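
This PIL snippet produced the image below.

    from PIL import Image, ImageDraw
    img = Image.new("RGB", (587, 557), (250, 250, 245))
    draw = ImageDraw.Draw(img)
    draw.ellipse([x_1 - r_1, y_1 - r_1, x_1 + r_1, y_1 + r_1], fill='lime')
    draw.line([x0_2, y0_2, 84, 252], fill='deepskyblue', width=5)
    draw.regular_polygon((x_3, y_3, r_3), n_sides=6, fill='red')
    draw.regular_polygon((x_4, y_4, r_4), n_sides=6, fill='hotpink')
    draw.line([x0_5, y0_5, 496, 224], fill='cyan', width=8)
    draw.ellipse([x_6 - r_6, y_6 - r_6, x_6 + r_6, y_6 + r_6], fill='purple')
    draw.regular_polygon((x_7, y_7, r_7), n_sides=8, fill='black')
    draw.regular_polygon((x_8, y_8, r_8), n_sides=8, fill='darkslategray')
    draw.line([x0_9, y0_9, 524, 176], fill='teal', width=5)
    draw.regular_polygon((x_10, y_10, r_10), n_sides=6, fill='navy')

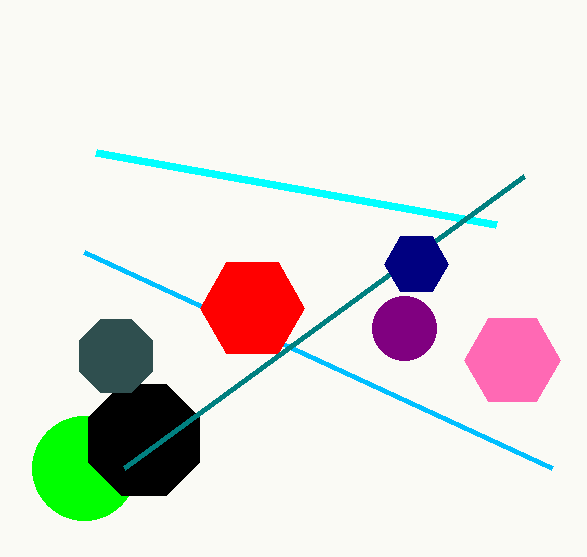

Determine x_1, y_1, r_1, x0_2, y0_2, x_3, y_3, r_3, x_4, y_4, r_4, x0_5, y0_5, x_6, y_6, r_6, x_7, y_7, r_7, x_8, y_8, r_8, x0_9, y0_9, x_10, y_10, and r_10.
x_1 = 84; y_1 = 468; r_1 = 52; x0_2 = 552; y0_2 = 468; x_3 = 252; y_3 = 308; r_3 = 52; x_4 = 512; y_4 = 360; r_4 = 48; x0_5 = 96; y0_5 = 152; x_6 = 404; y_6 = 328; r_6 = 32; x_7 = 144; y_7 = 440; r_7 = 60; x_8 = 116; y_8 = 356; r_8 = 40; x0_9 = 124; y0_9 = 468; x_10 = 416; y_10 = 264; r_10 = 32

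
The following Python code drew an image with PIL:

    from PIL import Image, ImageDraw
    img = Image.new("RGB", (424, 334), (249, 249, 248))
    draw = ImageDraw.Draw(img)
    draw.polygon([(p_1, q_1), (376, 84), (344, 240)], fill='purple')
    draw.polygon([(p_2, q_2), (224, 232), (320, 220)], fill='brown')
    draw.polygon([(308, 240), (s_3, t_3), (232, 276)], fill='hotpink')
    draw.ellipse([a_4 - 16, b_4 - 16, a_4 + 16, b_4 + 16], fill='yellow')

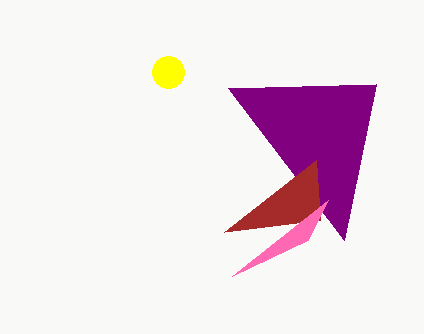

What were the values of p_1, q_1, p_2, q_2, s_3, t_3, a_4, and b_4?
p_1 = 228
q_1 = 88
p_2 = 316
q_2 = 160
s_3 = 328
t_3 = 200
a_4 = 168
b_4 = 72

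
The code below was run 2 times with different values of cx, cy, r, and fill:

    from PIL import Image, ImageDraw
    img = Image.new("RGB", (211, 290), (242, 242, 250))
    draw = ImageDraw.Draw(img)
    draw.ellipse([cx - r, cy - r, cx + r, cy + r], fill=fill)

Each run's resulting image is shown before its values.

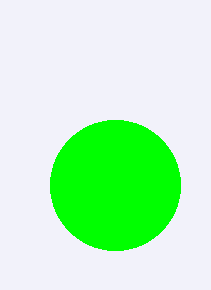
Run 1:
cx = 115
cy = 185
r = 65
fill = 'lime'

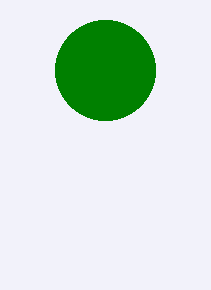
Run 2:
cx = 105
cy = 70
r = 50
fill = 'green'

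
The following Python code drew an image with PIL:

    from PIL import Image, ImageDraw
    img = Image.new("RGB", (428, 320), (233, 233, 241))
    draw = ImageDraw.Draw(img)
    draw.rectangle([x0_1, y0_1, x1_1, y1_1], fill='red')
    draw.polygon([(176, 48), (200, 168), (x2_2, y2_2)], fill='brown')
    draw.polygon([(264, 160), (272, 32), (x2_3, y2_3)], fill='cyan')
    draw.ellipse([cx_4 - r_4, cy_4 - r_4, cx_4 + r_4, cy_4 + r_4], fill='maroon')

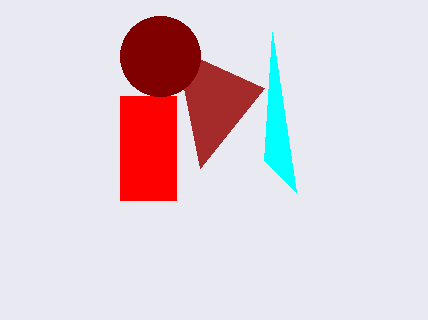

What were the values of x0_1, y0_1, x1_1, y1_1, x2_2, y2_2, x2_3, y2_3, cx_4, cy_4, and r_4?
x0_1 = 120; y0_1 = 96; x1_1 = 176; y1_1 = 200; x2_2 = 264; y2_2 = 88; x2_3 = 296; y2_3 = 192; cx_4 = 160; cy_4 = 56; r_4 = 40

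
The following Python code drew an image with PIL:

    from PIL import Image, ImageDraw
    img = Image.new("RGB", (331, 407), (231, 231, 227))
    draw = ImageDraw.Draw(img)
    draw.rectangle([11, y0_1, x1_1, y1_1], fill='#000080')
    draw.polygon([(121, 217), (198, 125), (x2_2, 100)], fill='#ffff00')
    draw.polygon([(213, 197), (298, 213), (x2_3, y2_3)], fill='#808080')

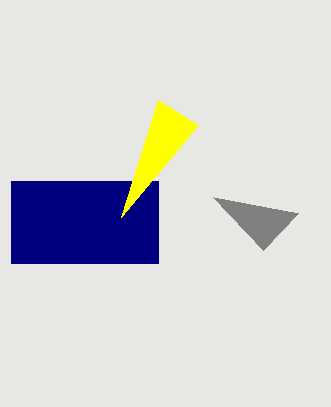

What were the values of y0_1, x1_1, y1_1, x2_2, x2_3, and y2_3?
y0_1 = 181, x1_1 = 158, y1_1 = 263, x2_2 = 158, x2_3 = 263, y2_3 = 250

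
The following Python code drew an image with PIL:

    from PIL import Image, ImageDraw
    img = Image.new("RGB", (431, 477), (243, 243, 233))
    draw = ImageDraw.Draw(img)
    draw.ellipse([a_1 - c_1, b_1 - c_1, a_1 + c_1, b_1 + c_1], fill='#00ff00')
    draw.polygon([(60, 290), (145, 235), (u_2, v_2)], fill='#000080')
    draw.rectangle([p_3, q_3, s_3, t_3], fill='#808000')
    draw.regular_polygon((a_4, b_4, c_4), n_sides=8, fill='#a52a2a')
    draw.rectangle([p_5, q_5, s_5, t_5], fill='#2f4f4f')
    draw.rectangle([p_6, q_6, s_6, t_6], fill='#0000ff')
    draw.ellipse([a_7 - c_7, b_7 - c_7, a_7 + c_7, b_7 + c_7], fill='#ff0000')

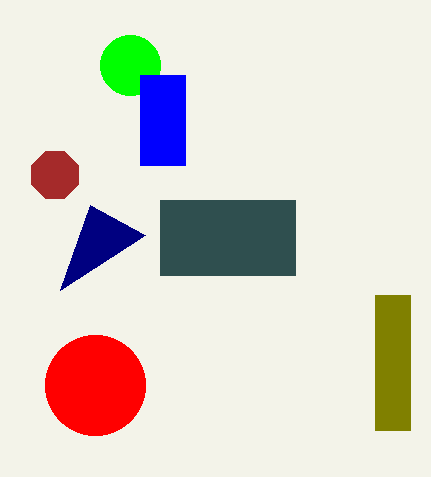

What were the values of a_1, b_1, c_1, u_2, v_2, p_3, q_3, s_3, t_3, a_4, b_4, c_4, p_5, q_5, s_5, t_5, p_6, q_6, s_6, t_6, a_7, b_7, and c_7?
a_1 = 130, b_1 = 65, c_1 = 30, u_2 = 90, v_2 = 205, p_3 = 375, q_3 = 295, s_3 = 410, t_3 = 430, a_4 = 55, b_4 = 175, c_4 = 25, p_5 = 160, q_5 = 200, s_5 = 295, t_5 = 275, p_6 = 140, q_6 = 75, s_6 = 185, t_6 = 165, a_7 = 95, b_7 = 385, c_7 = 50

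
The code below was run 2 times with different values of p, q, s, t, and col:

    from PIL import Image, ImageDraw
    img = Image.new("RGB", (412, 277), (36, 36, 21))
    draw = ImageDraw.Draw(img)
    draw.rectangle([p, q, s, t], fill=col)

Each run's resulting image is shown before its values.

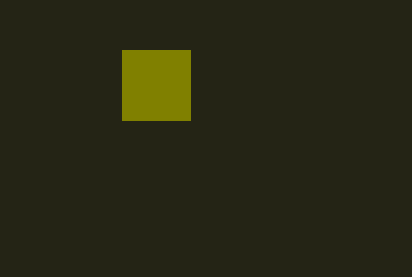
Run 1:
p = 122
q = 50
s = 190
t = 120
col = 'olive'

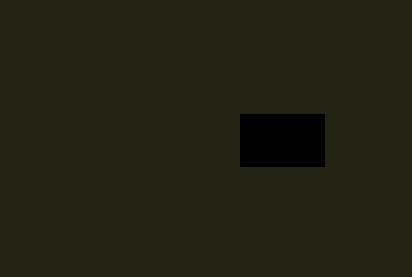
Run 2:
p = 240, q = 114, s = 324, t = 166, col = 'black'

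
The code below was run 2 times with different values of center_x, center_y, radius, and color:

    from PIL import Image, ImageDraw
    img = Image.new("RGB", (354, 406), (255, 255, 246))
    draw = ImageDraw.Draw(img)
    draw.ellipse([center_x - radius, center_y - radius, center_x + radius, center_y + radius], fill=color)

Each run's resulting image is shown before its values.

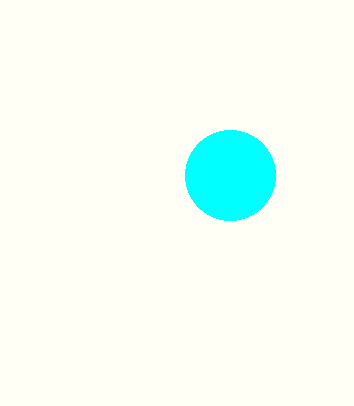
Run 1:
center_x = 230
center_y = 175
radius = 45
color = 'cyan'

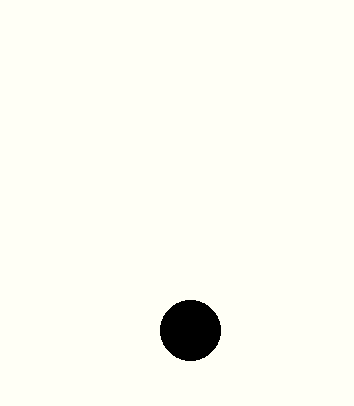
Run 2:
center_x = 190
center_y = 330
radius = 30
color = 'black'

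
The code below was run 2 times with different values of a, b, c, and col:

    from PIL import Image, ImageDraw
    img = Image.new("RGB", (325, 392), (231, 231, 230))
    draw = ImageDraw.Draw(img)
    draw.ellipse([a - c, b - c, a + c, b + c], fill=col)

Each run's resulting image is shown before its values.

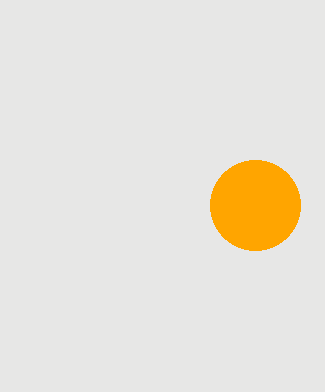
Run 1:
a = 255
b = 205
c = 45
col = 'orange'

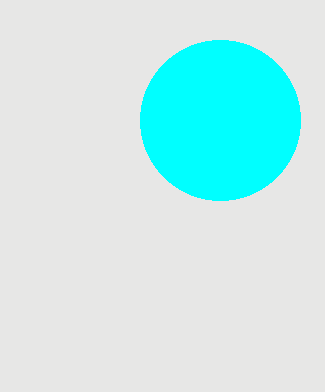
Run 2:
a = 220, b = 120, c = 80, col = 'cyan'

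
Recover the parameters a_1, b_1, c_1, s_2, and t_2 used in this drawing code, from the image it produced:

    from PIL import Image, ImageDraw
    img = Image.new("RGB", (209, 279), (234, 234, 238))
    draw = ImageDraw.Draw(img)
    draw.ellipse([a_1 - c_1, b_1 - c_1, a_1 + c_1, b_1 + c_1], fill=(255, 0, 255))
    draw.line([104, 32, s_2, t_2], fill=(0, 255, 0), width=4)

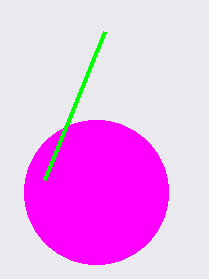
a_1 = 96; b_1 = 192; c_1 = 72; s_2 = 44; t_2 = 180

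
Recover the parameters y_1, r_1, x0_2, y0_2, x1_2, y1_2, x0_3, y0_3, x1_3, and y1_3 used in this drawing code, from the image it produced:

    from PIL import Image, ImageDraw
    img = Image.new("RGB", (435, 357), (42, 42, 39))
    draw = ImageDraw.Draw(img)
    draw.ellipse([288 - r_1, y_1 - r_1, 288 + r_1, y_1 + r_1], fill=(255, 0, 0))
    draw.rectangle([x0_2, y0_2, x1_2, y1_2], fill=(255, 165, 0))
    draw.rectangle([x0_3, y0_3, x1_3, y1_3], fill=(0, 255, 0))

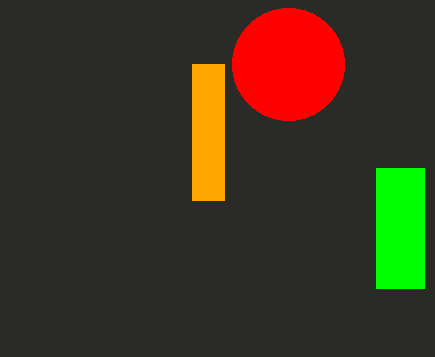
y_1 = 64, r_1 = 56, x0_2 = 192, y0_2 = 64, x1_2 = 224, y1_2 = 200, x0_3 = 376, y0_3 = 168, x1_3 = 424, y1_3 = 288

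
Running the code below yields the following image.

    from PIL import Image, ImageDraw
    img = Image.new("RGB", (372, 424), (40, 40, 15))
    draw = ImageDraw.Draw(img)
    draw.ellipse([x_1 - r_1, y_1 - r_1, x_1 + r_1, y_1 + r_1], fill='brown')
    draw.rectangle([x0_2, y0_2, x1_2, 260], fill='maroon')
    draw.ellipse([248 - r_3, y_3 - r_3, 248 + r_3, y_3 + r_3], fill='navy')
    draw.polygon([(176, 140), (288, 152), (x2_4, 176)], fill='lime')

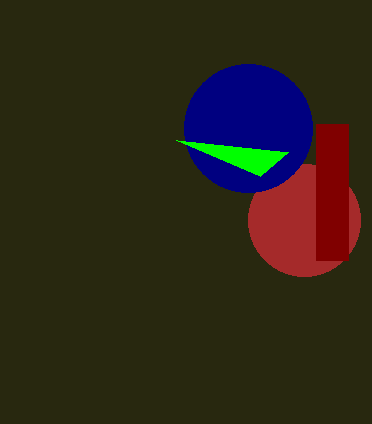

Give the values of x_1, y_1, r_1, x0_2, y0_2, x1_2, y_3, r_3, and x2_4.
x_1 = 304, y_1 = 220, r_1 = 56, x0_2 = 316, y0_2 = 124, x1_2 = 348, y_3 = 128, r_3 = 64, x2_4 = 260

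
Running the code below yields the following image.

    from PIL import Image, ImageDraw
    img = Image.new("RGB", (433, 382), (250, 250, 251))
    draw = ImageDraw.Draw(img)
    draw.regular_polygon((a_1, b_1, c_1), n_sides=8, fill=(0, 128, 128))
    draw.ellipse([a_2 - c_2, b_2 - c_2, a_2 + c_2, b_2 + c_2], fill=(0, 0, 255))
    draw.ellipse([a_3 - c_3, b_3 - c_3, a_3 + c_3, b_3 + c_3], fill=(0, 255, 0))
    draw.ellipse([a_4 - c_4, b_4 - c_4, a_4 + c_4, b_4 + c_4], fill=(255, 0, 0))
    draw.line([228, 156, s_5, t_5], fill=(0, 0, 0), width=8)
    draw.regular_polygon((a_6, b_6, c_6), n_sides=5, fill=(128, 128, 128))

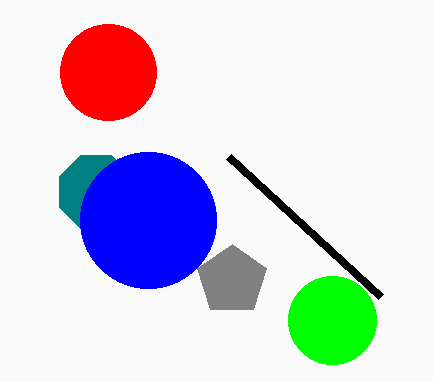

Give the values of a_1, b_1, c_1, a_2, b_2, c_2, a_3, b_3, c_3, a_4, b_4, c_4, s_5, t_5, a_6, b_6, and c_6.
a_1 = 96, b_1 = 192, c_1 = 40, a_2 = 148, b_2 = 220, c_2 = 68, a_3 = 332, b_3 = 320, c_3 = 44, a_4 = 108, b_4 = 72, c_4 = 48, s_5 = 380, t_5 = 296, a_6 = 232, b_6 = 280, c_6 = 36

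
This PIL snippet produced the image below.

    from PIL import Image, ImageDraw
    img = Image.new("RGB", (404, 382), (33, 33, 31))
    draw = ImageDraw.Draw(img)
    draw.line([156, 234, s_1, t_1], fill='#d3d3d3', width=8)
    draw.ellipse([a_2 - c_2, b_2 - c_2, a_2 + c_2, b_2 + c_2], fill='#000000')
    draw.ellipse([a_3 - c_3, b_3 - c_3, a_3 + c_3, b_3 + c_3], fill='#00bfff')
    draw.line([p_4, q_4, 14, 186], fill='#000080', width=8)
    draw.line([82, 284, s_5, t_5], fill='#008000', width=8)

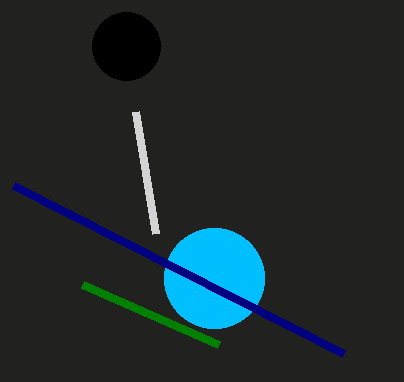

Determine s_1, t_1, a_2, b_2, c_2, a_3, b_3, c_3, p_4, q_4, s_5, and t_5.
s_1 = 136; t_1 = 112; a_2 = 126; b_2 = 46; c_2 = 34; a_3 = 214; b_3 = 278; c_3 = 50; p_4 = 344; q_4 = 354; s_5 = 218; t_5 = 344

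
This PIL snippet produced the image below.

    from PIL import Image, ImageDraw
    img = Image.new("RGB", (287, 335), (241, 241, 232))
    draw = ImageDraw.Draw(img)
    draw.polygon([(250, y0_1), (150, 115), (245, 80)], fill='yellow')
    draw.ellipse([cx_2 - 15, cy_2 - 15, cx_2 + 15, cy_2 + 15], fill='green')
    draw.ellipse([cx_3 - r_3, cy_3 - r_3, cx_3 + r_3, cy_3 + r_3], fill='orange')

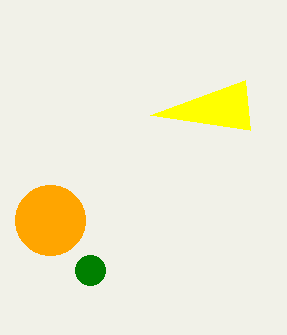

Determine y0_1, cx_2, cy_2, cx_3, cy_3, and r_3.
y0_1 = 130; cx_2 = 90; cy_2 = 270; cx_3 = 50; cy_3 = 220; r_3 = 35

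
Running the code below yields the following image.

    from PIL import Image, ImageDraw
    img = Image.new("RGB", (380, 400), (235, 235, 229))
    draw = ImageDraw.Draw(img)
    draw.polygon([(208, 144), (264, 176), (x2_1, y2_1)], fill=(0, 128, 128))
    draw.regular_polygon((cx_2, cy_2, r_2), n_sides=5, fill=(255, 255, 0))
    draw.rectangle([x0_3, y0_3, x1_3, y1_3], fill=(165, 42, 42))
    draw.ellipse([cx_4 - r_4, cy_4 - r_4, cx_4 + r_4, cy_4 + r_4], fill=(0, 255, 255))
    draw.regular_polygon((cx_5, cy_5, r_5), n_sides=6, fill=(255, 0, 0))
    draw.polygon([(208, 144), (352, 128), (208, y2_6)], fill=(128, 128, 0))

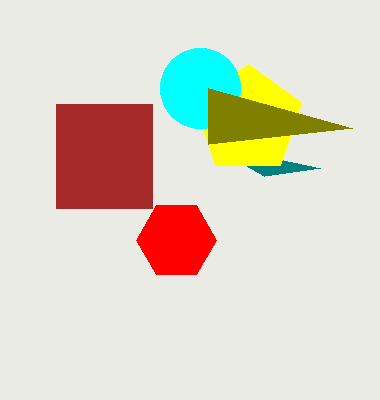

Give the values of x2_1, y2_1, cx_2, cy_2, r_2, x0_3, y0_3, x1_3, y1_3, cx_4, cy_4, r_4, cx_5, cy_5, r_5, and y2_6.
x2_1 = 320, y2_1 = 168, cx_2 = 248, cy_2 = 120, r_2 = 56, x0_3 = 56, y0_3 = 104, x1_3 = 152, y1_3 = 208, cx_4 = 200, cy_4 = 88, r_4 = 40, cx_5 = 176, cy_5 = 240, r_5 = 40, y2_6 = 88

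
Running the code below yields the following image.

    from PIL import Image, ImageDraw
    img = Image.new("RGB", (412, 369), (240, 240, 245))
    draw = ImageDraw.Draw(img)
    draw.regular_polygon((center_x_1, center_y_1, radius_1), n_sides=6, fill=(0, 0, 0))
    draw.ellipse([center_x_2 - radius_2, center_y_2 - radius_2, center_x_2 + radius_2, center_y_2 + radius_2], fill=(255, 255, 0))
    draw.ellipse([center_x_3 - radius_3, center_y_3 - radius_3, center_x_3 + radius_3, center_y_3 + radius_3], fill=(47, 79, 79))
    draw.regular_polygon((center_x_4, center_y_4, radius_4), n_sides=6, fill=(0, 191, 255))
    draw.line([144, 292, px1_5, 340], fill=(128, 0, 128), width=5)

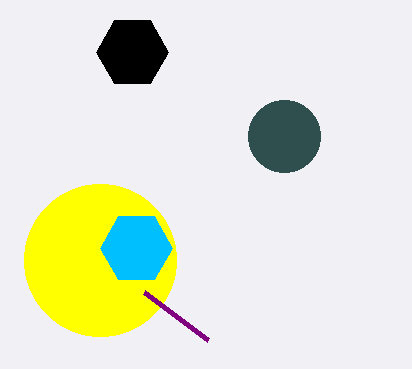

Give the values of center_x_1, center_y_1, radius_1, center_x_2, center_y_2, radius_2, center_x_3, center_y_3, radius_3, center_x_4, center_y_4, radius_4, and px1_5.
center_x_1 = 132
center_y_1 = 52
radius_1 = 36
center_x_2 = 100
center_y_2 = 260
radius_2 = 76
center_x_3 = 284
center_y_3 = 136
radius_3 = 36
center_x_4 = 136
center_y_4 = 248
radius_4 = 36
px1_5 = 208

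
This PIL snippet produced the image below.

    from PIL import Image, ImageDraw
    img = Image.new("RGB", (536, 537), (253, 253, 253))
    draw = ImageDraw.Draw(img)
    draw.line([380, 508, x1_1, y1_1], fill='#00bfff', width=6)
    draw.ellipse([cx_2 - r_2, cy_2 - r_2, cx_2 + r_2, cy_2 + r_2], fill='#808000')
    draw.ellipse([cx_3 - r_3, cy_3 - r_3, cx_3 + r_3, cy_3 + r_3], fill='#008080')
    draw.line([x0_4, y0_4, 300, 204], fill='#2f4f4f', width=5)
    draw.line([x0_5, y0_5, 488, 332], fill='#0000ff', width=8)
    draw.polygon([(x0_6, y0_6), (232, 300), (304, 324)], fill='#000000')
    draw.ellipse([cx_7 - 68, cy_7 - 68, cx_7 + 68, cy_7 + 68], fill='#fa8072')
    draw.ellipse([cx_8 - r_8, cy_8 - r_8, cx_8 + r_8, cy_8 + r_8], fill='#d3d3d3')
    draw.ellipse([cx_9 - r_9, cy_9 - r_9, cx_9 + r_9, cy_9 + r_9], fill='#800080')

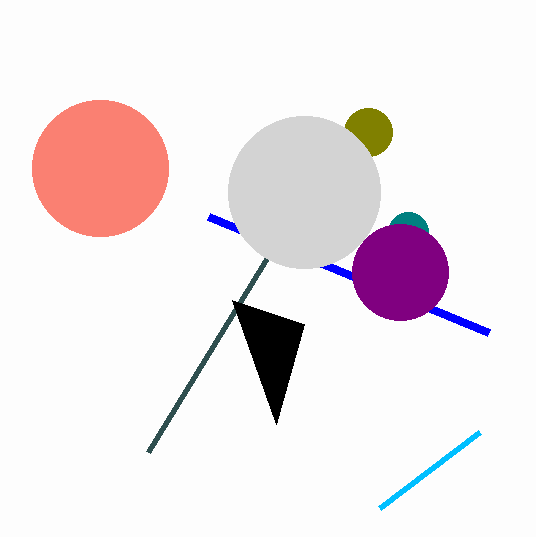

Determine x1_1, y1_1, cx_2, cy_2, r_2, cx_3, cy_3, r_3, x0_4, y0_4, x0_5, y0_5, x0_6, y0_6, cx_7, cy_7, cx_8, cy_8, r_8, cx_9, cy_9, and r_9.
x1_1 = 480, y1_1 = 432, cx_2 = 368, cy_2 = 132, r_2 = 24, cx_3 = 408, cy_3 = 232, r_3 = 20, x0_4 = 148, y0_4 = 452, x0_5 = 208, y0_5 = 216, x0_6 = 276, y0_6 = 424, cx_7 = 100, cy_7 = 168, cx_8 = 304, cy_8 = 192, r_8 = 76, cx_9 = 400, cy_9 = 272, r_9 = 48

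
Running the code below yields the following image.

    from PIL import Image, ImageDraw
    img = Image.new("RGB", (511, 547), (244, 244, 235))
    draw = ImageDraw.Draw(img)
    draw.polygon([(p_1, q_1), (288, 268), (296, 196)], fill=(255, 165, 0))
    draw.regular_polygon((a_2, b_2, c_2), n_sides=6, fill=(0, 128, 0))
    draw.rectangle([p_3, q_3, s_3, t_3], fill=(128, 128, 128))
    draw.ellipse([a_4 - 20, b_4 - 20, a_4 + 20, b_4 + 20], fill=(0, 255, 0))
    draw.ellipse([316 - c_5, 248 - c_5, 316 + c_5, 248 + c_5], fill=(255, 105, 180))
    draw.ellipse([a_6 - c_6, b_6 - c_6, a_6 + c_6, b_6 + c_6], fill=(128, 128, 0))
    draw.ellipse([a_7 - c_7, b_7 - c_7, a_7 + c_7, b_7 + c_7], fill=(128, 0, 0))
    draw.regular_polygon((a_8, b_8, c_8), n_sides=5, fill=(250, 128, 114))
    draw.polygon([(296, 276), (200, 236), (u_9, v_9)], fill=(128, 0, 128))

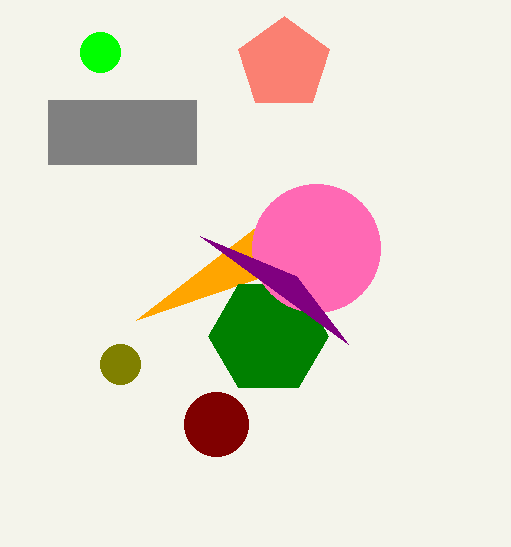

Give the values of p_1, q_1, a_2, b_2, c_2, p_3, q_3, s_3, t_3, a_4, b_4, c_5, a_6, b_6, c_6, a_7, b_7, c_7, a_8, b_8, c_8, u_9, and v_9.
p_1 = 136
q_1 = 320
a_2 = 268
b_2 = 336
c_2 = 60
p_3 = 48
q_3 = 100
s_3 = 196
t_3 = 164
a_4 = 100
b_4 = 52
c_5 = 64
a_6 = 120
b_6 = 364
c_6 = 20
a_7 = 216
b_7 = 424
c_7 = 32
a_8 = 284
b_8 = 64
c_8 = 48
u_9 = 348
v_9 = 344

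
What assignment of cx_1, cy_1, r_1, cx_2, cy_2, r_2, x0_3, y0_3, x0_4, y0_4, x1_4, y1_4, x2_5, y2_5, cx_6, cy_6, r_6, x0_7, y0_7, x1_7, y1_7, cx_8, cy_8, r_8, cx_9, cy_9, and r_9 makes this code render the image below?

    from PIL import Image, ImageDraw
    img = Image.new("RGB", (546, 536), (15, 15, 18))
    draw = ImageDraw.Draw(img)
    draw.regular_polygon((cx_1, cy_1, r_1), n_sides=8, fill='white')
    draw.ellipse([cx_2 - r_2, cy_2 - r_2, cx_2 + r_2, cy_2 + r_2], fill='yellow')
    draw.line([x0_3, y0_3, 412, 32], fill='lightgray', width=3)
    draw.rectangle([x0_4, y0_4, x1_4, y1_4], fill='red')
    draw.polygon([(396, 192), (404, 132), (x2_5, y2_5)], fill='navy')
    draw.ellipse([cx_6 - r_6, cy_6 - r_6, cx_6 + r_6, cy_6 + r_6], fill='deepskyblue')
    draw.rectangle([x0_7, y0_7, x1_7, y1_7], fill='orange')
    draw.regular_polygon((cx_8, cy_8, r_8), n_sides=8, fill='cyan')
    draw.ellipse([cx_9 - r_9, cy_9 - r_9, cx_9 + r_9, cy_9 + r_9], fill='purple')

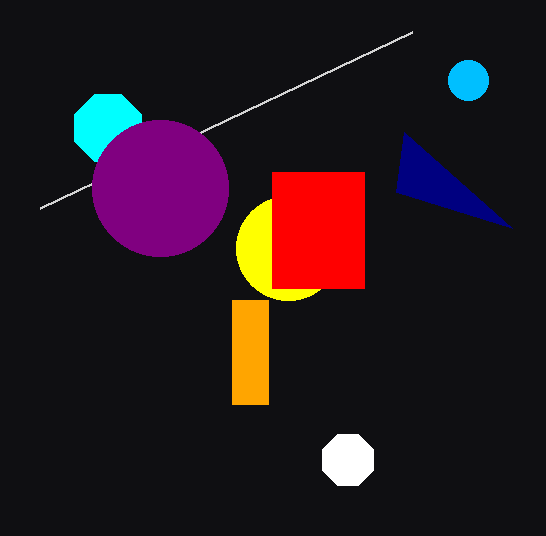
cx_1 = 348, cy_1 = 460, r_1 = 28, cx_2 = 288, cy_2 = 248, r_2 = 52, x0_3 = 40, y0_3 = 208, x0_4 = 272, y0_4 = 172, x1_4 = 364, y1_4 = 288, x2_5 = 512, y2_5 = 228, cx_6 = 468, cy_6 = 80, r_6 = 20, x0_7 = 232, y0_7 = 300, x1_7 = 268, y1_7 = 404, cx_8 = 108, cy_8 = 128, r_8 = 36, cx_9 = 160, cy_9 = 188, r_9 = 68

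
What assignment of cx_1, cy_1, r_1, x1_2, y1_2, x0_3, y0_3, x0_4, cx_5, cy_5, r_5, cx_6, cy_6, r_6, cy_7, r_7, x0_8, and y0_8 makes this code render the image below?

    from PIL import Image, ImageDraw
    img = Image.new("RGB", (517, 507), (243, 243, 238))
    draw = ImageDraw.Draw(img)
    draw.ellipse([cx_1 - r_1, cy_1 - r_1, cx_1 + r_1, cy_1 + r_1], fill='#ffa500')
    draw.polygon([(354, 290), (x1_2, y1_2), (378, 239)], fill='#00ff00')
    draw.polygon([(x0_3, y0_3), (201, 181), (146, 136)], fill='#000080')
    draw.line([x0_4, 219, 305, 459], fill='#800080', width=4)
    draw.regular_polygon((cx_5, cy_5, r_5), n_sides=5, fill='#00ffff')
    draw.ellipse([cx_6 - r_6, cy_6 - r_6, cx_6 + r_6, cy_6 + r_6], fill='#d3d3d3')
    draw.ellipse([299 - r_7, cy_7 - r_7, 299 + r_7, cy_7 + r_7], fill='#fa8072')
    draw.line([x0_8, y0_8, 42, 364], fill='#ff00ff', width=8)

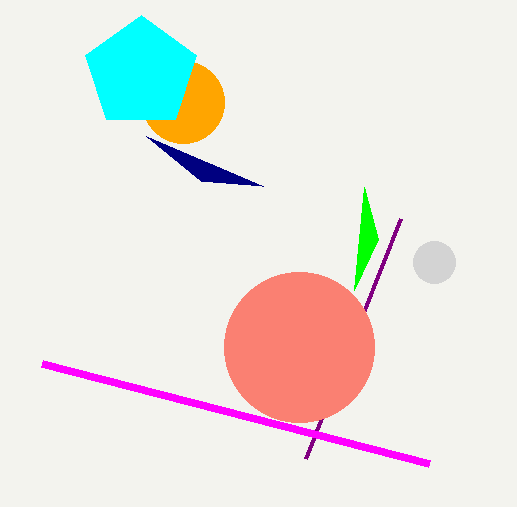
cx_1 = 183, cy_1 = 102, r_1 = 41, x1_2 = 364, y1_2 = 187, x0_3 = 263, y0_3 = 186, x0_4 = 400, cx_5 = 141, cy_5 = 73, r_5 = 58, cx_6 = 434, cy_6 = 262, r_6 = 21, cy_7 = 347, r_7 = 75, x0_8 = 429, y0_8 = 464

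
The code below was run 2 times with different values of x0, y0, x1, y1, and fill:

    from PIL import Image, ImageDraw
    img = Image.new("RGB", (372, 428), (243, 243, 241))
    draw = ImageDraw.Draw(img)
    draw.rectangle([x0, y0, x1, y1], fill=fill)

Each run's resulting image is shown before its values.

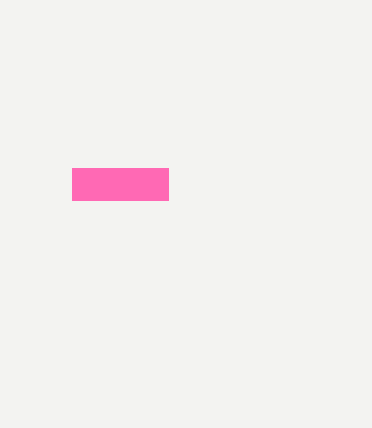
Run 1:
x0 = 72
y0 = 168
x1 = 168
y1 = 200
fill = 'hotpink'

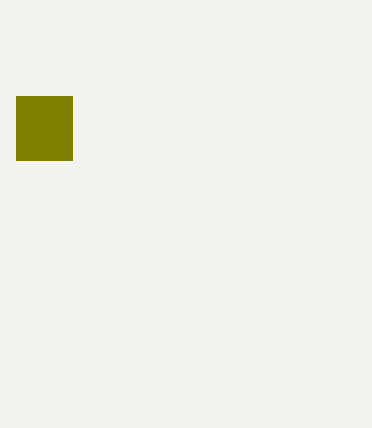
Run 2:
x0 = 16; y0 = 96; x1 = 72; y1 = 160; fill = 'olive'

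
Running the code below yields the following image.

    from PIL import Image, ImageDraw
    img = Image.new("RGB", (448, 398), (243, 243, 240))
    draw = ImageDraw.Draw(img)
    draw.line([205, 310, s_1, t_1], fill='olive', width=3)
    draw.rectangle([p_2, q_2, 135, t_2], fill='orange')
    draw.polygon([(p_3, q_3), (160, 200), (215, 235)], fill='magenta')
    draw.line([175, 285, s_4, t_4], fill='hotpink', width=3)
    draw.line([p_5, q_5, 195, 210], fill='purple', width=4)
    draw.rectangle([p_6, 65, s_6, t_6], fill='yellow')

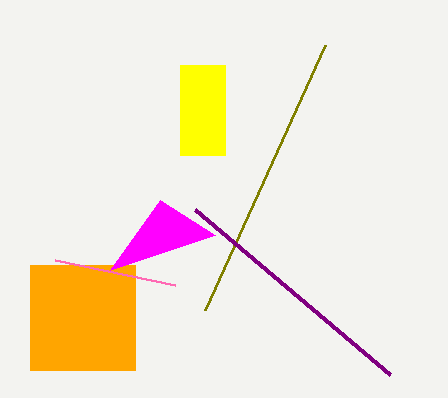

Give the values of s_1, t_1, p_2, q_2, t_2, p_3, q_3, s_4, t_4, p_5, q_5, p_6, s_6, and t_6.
s_1 = 325; t_1 = 45; p_2 = 30; q_2 = 265; t_2 = 370; p_3 = 110; q_3 = 270; s_4 = 55; t_4 = 260; p_5 = 390; q_5 = 375; p_6 = 180; s_6 = 225; t_6 = 155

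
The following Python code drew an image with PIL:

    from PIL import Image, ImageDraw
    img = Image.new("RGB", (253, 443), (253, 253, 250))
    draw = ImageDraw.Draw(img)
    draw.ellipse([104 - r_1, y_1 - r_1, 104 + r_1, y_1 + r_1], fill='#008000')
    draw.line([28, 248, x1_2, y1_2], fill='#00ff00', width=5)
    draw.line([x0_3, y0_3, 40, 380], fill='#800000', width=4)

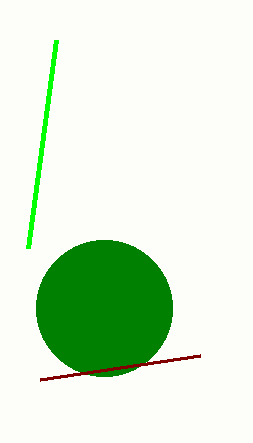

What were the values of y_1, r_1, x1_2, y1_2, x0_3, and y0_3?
y_1 = 308; r_1 = 68; x1_2 = 56; y1_2 = 40; x0_3 = 200; y0_3 = 356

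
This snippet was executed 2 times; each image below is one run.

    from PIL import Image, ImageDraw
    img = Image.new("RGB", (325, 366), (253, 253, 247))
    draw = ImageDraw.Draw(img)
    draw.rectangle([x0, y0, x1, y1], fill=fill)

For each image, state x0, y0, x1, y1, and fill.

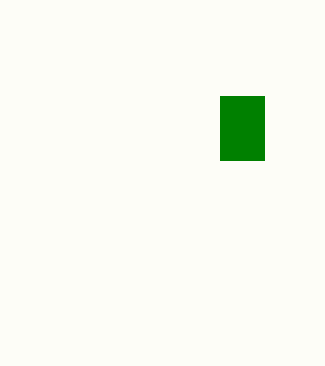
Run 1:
x0 = 220; y0 = 96; x1 = 264; y1 = 160; fill = 'green'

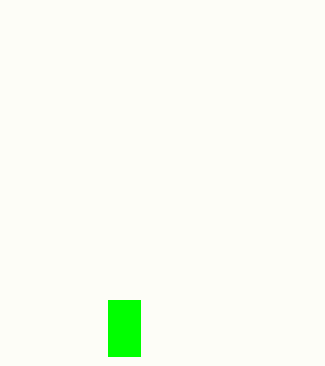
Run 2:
x0 = 108
y0 = 300
x1 = 140
y1 = 356
fill = 'lime'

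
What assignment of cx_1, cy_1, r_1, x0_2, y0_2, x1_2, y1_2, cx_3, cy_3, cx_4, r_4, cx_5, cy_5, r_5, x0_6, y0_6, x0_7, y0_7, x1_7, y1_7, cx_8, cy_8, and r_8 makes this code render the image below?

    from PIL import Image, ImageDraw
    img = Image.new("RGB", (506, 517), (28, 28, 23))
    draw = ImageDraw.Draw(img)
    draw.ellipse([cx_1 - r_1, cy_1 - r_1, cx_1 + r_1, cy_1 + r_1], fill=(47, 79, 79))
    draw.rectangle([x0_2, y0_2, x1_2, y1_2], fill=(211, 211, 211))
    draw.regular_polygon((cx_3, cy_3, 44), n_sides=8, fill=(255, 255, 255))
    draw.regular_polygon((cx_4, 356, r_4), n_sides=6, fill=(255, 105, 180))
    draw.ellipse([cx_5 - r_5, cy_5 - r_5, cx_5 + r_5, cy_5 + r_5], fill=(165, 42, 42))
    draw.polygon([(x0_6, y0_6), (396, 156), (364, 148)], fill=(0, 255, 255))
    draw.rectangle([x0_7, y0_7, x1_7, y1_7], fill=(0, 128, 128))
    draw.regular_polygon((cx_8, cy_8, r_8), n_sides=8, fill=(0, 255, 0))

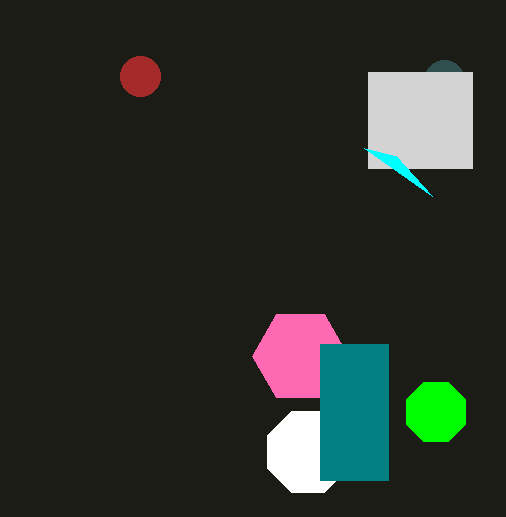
cx_1 = 444; cy_1 = 80; r_1 = 20; x0_2 = 368; y0_2 = 72; x1_2 = 472; y1_2 = 168; cx_3 = 308; cy_3 = 452; cx_4 = 300; r_4 = 48; cx_5 = 140; cy_5 = 76; r_5 = 20; x0_6 = 432; y0_6 = 196; x0_7 = 320; y0_7 = 344; x1_7 = 388; y1_7 = 480; cx_8 = 436; cy_8 = 412; r_8 = 32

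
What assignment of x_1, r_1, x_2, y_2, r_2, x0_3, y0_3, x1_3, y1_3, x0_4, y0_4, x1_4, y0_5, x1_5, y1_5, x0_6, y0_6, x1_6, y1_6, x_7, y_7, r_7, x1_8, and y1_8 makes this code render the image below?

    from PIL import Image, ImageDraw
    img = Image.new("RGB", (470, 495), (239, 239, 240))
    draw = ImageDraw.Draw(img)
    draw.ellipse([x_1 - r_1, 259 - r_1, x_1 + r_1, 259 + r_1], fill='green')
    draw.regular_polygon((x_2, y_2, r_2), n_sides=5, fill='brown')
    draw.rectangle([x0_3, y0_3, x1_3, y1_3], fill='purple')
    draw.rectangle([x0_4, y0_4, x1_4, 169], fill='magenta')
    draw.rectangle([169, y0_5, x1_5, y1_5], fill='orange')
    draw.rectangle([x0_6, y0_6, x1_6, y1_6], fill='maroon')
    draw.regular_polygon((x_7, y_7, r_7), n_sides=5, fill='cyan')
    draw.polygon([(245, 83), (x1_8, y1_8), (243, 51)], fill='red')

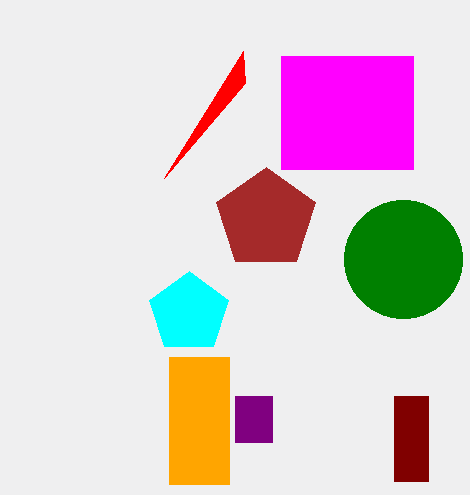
x_1 = 403, r_1 = 59, x_2 = 266, y_2 = 219, r_2 = 52, x0_3 = 235, y0_3 = 396, x1_3 = 272, y1_3 = 442, x0_4 = 281, y0_4 = 56, x1_4 = 413, y0_5 = 357, x1_5 = 229, y1_5 = 484, x0_6 = 394, y0_6 = 396, x1_6 = 428, y1_6 = 481, x_7 = 189, y_7 = 313, r_7 = 42, x1_8 = 164, y1_8 = 178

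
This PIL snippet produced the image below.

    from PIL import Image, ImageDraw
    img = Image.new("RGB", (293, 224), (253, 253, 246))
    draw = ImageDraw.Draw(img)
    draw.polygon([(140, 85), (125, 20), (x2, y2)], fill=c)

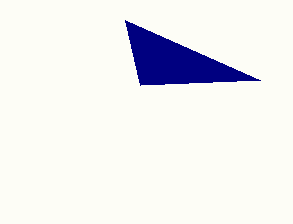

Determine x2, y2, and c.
x2 = 260; y2 = 80; c = 'navy'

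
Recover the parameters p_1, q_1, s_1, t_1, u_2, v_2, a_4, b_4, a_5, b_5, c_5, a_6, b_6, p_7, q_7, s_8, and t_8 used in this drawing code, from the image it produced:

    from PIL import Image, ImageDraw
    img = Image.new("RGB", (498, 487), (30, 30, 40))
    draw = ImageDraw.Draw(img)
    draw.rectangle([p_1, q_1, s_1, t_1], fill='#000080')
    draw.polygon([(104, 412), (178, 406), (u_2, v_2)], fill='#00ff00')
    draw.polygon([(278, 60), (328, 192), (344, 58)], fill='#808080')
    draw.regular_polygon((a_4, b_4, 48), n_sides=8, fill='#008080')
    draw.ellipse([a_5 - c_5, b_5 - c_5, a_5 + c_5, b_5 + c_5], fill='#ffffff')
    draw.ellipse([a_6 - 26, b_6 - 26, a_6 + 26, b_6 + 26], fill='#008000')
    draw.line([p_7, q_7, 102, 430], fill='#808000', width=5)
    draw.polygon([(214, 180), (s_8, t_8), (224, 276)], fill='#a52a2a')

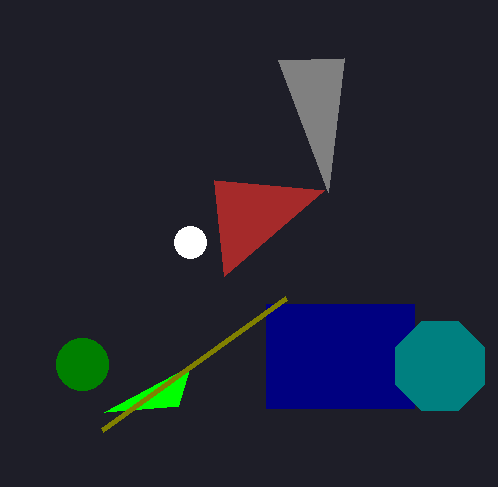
p_1 = 266
q_1 = 304
s_1 = 414
t_1 = 408
u_2 = 190
v_2 = 366
a_4 = 440
b_4 = 366
a_5 = 190
b_5 = 242
c_5 = 16
a_6 = 82
b_6 = 364
p_7 = 286
q_7 = 298
s_8 = 324
t_8 = 190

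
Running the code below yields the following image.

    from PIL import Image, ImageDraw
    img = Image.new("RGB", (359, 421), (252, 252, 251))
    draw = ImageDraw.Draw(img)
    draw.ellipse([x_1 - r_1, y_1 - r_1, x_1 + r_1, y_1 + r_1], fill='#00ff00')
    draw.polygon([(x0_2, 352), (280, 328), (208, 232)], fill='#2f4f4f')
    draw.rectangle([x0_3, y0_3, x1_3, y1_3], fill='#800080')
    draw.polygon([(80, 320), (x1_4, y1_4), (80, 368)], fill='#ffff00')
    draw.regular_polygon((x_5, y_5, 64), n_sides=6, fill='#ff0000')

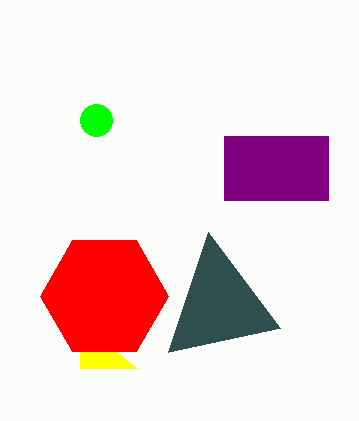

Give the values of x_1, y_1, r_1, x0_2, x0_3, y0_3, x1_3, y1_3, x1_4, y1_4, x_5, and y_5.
x_1 = 96
y_1 = 120
r_1 = 16
x0_2 = 168
x0_3 = 224
y0_3 = 136
x1_3 = 328
y1_3 = 200
x1_4 = 136
y1_4 = 368
x_5 = 104
y_5 = 296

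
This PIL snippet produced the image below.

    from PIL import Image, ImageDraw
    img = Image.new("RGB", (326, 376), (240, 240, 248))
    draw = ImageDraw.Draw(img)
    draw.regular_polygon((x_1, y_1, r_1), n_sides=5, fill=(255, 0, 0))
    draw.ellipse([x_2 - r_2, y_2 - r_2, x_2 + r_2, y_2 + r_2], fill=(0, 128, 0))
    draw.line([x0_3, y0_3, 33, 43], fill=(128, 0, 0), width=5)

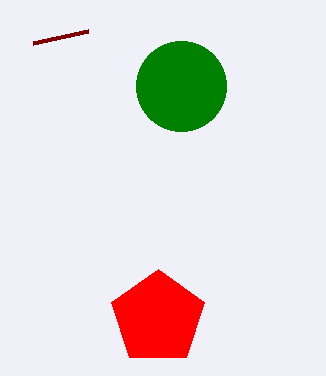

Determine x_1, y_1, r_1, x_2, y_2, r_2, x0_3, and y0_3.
x_1 = 158
y_1 = 318
r_1 = 49
x_2 = 181
y_2 = 86
r_2 = 45
x0_3 = 88
y0_3 = 31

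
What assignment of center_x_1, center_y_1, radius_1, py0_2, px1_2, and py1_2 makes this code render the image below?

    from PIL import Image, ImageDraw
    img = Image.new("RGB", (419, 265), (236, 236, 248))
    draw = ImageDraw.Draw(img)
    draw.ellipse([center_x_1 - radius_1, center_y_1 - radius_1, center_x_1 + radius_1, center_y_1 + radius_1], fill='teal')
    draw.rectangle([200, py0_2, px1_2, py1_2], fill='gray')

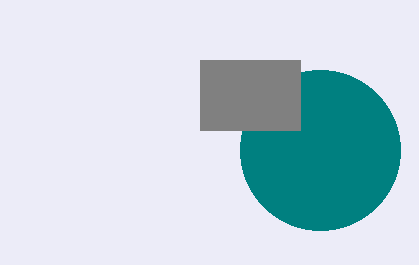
center_x_1 = 320, center_y_1 = 150, radius_1 = 80, py0_2 = 60, px1_2 = 300, py1_2 = 130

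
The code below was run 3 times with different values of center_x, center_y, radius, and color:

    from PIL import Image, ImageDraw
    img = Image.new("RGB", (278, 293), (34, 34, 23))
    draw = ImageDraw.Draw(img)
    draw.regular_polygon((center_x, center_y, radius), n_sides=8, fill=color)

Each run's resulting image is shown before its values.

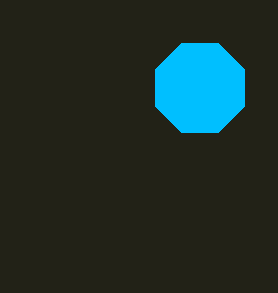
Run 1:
center_x = 200
center_y = 88
radius = 48
color = 'deepskyblue'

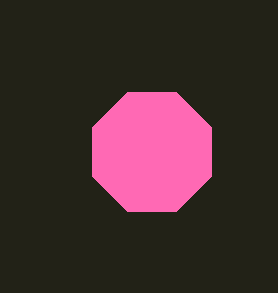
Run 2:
center_x = 152; center_y = 152; radius = 64; color = 'hotpink'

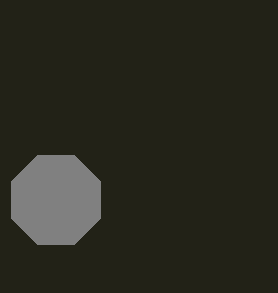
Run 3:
center_x = 56
center_y = 200
radius = 48
color = 'gray'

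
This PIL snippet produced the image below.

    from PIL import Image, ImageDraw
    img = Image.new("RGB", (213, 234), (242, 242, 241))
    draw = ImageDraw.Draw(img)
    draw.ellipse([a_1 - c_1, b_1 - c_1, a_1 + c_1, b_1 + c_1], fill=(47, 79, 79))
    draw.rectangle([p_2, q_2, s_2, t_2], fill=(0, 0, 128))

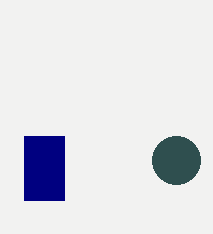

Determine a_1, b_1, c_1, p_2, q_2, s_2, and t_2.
a_1 = 176
b_1 = 160
c_1 = 24
p_2 = 24
q_2 = 136
s_2 = 64
t_2 = 200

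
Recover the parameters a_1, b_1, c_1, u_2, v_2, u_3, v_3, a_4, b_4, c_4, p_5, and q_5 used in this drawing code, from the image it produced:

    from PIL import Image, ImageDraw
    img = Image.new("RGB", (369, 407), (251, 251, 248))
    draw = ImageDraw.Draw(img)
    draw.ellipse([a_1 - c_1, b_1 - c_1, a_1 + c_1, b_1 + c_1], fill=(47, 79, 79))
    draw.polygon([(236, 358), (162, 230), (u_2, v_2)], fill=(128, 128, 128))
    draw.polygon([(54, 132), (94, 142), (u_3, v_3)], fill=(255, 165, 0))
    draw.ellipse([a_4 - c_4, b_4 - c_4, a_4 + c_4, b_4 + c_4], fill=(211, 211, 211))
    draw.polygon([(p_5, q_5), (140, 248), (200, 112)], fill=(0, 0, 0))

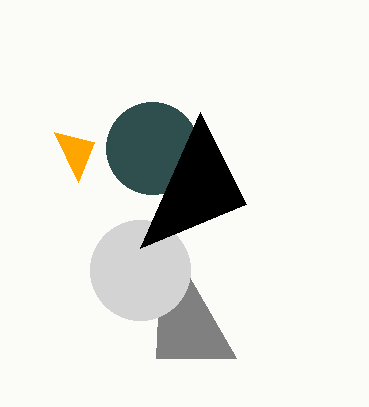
a_1 = 152; b_1 = 148; c_1 = 46; u_2 = 156; v_2 = 358; u_3 = 78; v_3 = 182; a_4 = 140; b_4 = 270; c_4 = 50; p_5 = 246; q_5 = 204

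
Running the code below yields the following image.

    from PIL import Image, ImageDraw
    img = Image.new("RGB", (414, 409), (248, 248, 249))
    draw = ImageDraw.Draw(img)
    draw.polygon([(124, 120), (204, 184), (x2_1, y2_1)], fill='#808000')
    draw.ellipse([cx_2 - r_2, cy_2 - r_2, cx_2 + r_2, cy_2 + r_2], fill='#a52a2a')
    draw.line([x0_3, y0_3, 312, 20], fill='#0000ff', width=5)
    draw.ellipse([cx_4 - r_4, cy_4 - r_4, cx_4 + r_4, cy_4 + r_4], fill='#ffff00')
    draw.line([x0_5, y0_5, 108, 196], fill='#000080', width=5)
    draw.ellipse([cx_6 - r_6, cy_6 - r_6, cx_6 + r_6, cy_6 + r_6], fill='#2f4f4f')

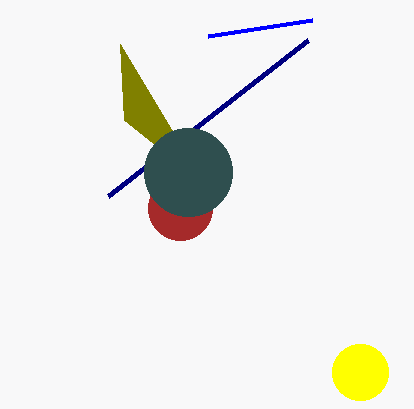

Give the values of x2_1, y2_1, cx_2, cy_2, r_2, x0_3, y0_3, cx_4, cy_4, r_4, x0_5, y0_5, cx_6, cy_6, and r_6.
x2_1 = 120
y2_1 = 44
cx_2 = 180
cy_2 = 208
r_2 = 32
x0_3 = 208
y0_3 = 36
cx_4 = 360
cy_4 = 372
r_4 = 28
x0_5 = 308
y0_5 = 40
cx_6 = 188
cy_6 = 172
r_6 = 44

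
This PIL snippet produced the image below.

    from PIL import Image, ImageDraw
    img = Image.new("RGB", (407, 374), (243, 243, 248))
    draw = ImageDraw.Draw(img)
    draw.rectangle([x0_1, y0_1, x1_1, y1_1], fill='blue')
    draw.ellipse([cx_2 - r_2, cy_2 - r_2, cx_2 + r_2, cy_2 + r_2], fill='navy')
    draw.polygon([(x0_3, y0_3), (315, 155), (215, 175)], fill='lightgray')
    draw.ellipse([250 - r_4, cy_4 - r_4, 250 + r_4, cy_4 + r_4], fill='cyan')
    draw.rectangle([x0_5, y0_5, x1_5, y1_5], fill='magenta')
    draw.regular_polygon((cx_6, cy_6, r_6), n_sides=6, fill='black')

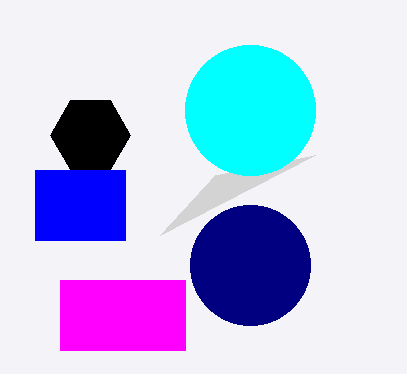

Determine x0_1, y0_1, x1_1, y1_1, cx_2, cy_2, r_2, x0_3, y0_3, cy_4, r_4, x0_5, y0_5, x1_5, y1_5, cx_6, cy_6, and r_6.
x0_1 = 35, y0_1 = 170, x1_1 = 125, y1_1 = 240, cx_2 = 250, cy_2 = 265, r_2 = 60, x0_3 = 160, y0_3 = 235, cy_4 = 110, r_4 = 65, x0_5 = 60, y0_5 = 280, x1_5 = 185, y1_5 = 350, cx_6 = 90, cy_6 = 135, r_6 = 40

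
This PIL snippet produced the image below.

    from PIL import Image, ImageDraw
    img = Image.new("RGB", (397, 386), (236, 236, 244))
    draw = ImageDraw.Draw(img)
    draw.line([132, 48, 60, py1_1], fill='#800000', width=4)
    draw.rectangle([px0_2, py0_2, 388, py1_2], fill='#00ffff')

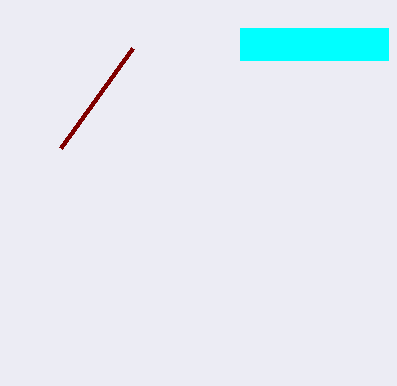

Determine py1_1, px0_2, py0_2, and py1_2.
py1_1 = 148; px0_2 = 240; py0_2 = 28; py1_2 = 60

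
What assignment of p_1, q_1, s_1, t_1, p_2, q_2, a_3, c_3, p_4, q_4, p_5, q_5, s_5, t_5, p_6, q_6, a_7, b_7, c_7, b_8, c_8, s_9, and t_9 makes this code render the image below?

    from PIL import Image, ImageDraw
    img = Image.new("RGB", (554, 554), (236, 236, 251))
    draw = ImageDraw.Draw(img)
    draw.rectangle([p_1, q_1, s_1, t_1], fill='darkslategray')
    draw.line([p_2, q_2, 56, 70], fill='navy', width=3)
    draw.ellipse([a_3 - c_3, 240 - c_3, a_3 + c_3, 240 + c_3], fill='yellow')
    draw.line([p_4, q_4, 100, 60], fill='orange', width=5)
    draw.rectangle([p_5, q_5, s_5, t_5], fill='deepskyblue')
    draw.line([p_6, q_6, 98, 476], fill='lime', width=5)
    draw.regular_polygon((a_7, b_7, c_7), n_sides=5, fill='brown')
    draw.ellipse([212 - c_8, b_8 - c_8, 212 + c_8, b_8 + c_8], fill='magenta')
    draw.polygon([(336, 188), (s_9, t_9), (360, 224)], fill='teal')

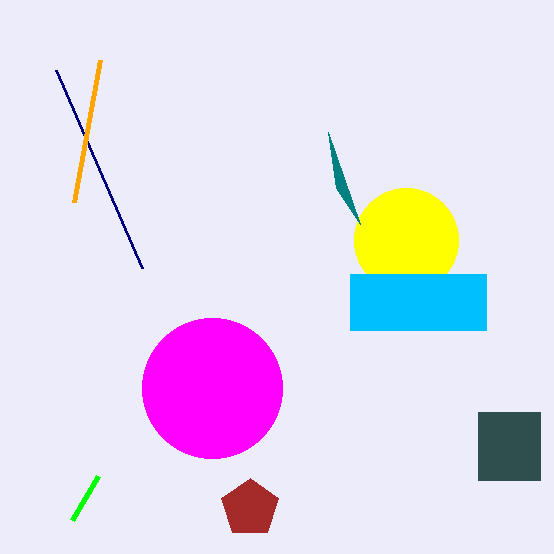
p_1 = 478
q_1 = 412
s_1 = 540
t_1 = 480
p_2 = 142
q_2 = 268
a_3 = 406
c_3 = 52
p_4 = 74
q_4 = 202
p_5 = 350
q_5 = 274
s_5 = 486
t_5 = 330
p_6 = 72
q_6 = 520
a_7 = 250
b_7 = 508
c_7 = 30
b_8 = 388
c_8 = 70
s_9 = 328
t_9 = 132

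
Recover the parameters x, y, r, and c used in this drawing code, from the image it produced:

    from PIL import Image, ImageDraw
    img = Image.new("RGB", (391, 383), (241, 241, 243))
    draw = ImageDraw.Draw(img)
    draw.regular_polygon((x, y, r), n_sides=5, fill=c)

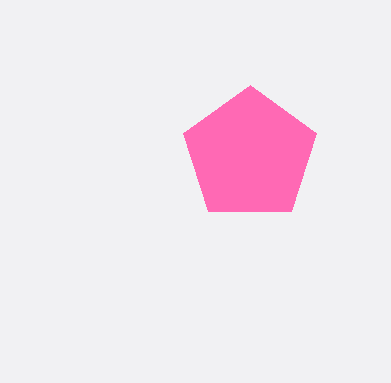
x = 250, y = 155, r = 70, c = 'hotpink'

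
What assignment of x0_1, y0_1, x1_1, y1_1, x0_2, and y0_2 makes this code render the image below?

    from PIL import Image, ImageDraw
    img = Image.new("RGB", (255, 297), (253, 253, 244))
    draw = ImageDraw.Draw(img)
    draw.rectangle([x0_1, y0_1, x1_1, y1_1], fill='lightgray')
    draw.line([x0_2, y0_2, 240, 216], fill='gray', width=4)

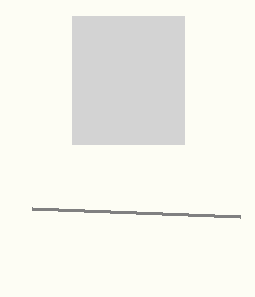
x0_1 = 72; y0_1 = 16; x1_1 = 184; y1_1 = 144; x0_2 = 32; y0_2 = 208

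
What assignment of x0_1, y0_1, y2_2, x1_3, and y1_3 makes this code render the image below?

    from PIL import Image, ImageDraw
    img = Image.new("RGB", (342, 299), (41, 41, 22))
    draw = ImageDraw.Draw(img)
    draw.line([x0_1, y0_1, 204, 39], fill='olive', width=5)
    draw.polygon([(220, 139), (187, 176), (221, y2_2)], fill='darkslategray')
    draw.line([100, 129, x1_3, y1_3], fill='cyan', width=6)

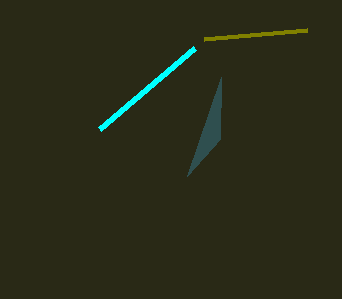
x0_1 = 307; y0_1 = 30; y2_2 = 77; x1_3 = 195; y1_3 = 48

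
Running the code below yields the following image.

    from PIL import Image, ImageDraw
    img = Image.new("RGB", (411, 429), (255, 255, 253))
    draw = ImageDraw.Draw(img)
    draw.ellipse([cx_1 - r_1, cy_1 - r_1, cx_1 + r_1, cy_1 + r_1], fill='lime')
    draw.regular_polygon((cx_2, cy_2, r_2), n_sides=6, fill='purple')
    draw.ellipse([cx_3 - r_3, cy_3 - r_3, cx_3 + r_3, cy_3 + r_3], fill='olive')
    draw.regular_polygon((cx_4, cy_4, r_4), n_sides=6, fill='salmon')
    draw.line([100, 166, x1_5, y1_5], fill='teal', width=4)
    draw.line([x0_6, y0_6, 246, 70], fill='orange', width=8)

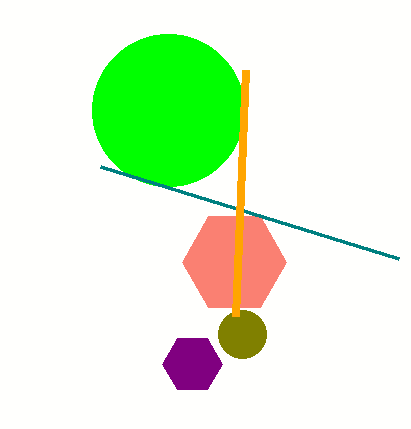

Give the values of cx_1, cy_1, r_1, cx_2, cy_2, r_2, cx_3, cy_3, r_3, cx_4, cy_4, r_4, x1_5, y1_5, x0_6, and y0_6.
cx_1 = 168; cy_1 = 110; r_1 = 76; cx_2 = 192; cy_2 = 364; r_2 = 30; cx_3 = 242; cy_3 = 334; r_3 = 24; cx_4 = 234; cy_4 = 262; r_4 = 52; x1_5 = 398; y1_5 = 258; x0_6 = 236; y0_6 = 316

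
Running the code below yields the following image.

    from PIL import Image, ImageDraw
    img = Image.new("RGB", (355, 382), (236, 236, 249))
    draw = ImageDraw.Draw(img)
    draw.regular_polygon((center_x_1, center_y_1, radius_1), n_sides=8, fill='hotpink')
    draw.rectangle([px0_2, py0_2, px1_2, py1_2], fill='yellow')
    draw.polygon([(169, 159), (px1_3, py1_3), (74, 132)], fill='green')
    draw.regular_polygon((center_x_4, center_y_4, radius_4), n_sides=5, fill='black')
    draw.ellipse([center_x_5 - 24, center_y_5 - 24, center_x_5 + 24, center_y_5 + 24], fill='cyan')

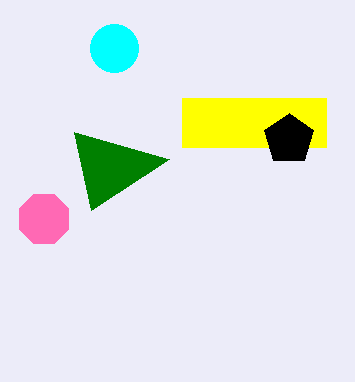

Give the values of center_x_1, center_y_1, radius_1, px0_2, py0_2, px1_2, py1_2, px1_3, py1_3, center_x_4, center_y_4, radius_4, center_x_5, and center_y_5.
center_x_1 = 44; center_y_1 = 219; radius_1 = 27; px0_2 = 182; py0_2 = 98; px1_2 = 326; py1_2 = 147; px1_3 = 91; py1_3 = 210; center_x_4 = 289; center_y_4 = 139; radius_4 = 26; center_x_5 = 114; center_y_5 = 48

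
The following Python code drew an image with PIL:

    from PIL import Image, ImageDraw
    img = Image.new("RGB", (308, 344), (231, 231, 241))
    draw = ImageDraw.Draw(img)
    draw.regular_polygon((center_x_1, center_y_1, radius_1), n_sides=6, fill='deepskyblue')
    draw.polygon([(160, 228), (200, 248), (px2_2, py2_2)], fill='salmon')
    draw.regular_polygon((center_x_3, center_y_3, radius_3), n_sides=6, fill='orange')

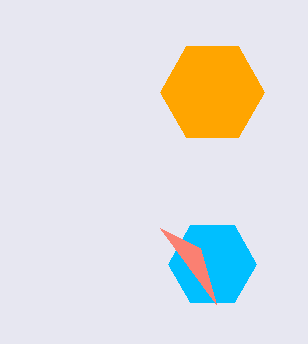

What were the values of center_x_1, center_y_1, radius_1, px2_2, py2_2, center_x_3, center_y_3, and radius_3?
center_x_1 = 212
center_y_1 = 264
radius_1 = 44
px2_2 = 216
py2_2 = 304
center_x_3 = 212
center_y_3 = 92
radius_3 = 52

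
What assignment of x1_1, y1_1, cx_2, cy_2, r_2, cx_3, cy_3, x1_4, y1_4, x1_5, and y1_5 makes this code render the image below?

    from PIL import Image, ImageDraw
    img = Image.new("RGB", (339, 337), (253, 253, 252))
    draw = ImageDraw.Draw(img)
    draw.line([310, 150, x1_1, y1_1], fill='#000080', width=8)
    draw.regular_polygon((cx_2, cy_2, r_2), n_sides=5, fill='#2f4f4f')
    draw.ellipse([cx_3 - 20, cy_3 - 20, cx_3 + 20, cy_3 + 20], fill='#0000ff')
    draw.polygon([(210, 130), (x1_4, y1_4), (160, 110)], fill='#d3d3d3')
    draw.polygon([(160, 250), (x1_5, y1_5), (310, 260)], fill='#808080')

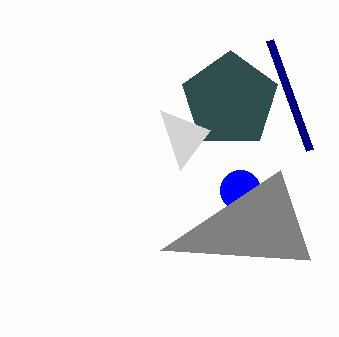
x1_1 = 270
y1_1 = 40
cx_2 = 230
cy_2 = 100
r_2 = 50
cx_3 = 240
cy_3 = 190
x1_4 = 180
y1_4 = 170
x1_5 = 280
y1_5 = 170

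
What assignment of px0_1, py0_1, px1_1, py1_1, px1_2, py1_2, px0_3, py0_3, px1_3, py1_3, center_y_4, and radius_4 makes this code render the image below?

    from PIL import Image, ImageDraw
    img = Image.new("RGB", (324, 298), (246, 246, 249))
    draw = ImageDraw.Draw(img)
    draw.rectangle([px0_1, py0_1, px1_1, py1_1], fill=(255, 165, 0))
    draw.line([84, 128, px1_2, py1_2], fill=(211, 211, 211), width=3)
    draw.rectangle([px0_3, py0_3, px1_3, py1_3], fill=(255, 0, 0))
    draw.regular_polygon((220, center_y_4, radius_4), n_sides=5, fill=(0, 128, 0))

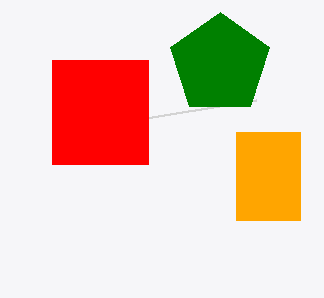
px0_1 = 236, py0_1 = 132, px1_1 = 300, py1_1 = 220, px1_2 = 256, py1_2 = 100, px0_3 = 52, py0_3 = 60, px1_3 = 148, py1_3 = 164, center_y_4 = 64, radius_4 = 52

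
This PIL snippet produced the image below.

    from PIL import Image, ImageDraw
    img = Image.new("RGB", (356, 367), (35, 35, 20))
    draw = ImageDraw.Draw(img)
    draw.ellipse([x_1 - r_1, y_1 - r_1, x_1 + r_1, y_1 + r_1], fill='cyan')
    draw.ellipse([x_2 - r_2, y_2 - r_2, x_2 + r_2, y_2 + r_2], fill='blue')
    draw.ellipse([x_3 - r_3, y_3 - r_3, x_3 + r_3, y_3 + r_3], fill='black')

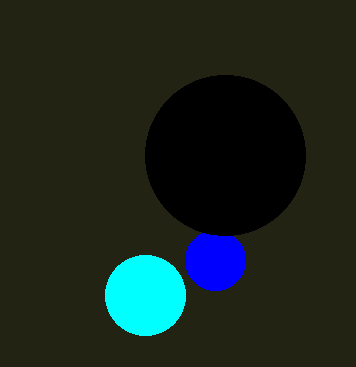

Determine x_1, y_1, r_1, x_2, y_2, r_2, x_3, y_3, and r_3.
x_1 = 145; y_1 = 295; r_1 = 40; x_2 = 215; y_2 = 260; r_2 = 30; x_3 = 225; y_3 = 155; r_3 = 80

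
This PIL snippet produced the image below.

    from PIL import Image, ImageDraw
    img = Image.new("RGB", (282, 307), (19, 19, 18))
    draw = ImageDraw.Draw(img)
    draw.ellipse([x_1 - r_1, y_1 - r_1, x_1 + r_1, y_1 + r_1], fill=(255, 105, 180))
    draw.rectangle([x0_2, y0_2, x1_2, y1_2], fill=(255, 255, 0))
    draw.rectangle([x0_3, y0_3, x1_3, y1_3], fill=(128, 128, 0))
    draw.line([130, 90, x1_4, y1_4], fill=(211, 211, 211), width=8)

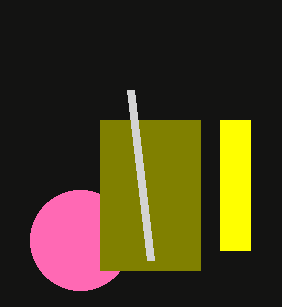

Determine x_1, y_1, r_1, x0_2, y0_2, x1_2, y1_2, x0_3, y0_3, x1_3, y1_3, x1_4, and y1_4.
x_1 = 80
y_1 = 240
r_1 = 50
x0_2 = 220
y0_2 = 120
x1_2 = 250
y1_2 = 250
x0_3 = 100
y0_3 = 120
x1_3 = 200
y1_3 = 270
x1_4 = 150
y1_4 = 260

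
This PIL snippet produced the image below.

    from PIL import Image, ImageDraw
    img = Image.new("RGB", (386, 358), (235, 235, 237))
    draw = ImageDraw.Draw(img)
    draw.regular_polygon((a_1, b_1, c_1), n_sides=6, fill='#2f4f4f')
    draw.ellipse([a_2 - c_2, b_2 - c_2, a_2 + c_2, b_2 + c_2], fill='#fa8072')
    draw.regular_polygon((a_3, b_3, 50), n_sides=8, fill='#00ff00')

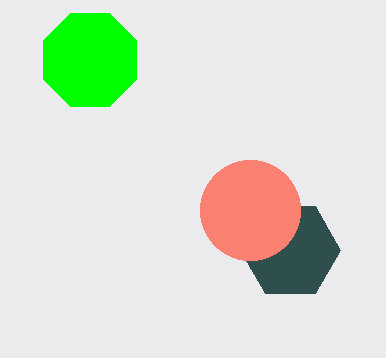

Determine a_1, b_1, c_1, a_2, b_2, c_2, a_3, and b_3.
a_1 = 290
b_1 = 250
c_1 = 50
a_2 = 250
b_2 = 210
c_2 = 50
a_3 = 90
b_3 = 60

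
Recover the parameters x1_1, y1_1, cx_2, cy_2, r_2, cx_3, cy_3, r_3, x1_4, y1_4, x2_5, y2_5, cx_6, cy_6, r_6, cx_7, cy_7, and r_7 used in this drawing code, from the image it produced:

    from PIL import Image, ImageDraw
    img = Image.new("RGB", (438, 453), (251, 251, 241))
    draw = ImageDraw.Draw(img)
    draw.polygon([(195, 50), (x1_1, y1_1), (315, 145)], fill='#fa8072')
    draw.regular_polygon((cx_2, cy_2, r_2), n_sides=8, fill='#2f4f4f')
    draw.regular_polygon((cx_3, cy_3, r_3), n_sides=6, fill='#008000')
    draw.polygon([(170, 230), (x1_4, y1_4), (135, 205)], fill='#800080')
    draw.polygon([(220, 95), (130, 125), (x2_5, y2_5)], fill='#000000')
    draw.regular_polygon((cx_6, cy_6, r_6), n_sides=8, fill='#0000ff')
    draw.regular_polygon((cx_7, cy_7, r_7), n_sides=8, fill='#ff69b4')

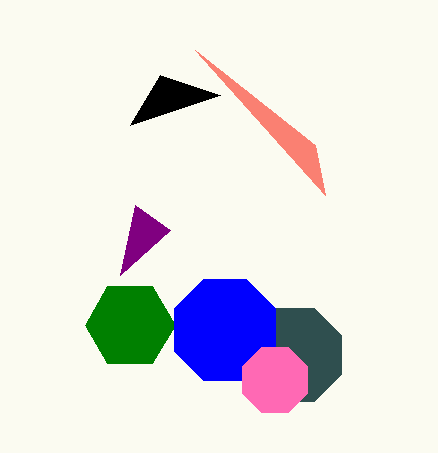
x1_1 = 325; y1_1 = 195; cx_2 = 295; cy_2 = 355; r_2 = 50; cx_3 = 130; cy_3 = 325; r_3 = 45; x1_4 = 120; y1_4 = 275; x2_5 = 160; y2_5 = 75; cx_6 = 225; cy_6 = 330; r_6 = 55; cx_7 = 275; cy_7 = 380; r_7 = 35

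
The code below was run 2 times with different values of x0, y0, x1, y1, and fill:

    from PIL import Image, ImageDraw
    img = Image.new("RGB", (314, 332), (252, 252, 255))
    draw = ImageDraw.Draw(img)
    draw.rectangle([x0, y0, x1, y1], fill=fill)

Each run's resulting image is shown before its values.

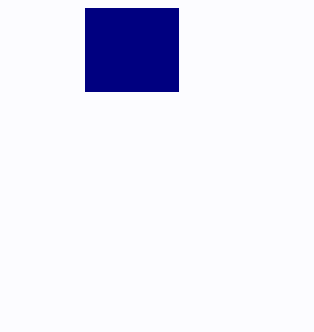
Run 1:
x0 = 85; y0 = 8; x1 = 178; y1 = 91; fill = 'navy'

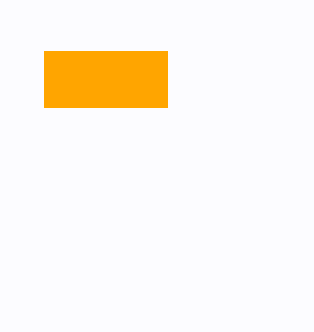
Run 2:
x0 = 44
y0 = 51
x1 = 167
y1 = 107
fill = 'orange'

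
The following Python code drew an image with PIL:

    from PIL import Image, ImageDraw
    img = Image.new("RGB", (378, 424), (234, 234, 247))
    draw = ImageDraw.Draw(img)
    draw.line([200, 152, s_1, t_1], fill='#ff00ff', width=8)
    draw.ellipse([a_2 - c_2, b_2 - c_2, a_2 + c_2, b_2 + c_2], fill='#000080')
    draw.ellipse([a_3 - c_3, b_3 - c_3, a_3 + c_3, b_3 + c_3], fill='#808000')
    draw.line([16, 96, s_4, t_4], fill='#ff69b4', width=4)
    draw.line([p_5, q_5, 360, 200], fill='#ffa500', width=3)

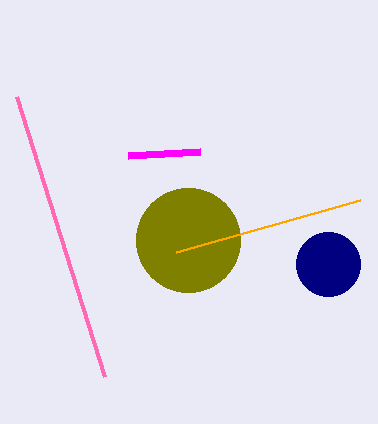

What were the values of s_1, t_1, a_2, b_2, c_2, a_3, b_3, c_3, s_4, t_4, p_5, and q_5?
s_1 = 128, t_1 = 156, a_2 = 328, b_2 = 264, c_2 = 32, a_3 = 188, b_3 = 240, c_3 = 52, s_4 = 104, t_4 = 376, p_5 = 176, q_5 = 252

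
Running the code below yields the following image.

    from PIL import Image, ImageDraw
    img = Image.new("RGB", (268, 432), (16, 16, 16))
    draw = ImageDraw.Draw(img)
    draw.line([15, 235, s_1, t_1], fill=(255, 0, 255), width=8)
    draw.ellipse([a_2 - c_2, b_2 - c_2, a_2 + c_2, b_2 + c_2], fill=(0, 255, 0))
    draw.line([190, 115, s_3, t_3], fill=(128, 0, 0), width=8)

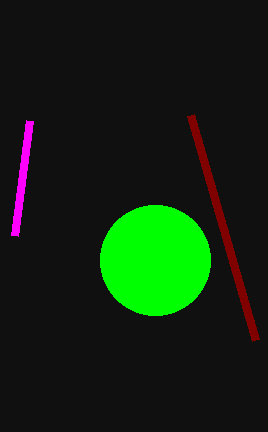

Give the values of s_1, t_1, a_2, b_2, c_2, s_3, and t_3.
s_1 = 30; t_1 = 120; a_2 = 155; b_2 = 260; c_2 = 55; s_3 = 255; t_3 = 340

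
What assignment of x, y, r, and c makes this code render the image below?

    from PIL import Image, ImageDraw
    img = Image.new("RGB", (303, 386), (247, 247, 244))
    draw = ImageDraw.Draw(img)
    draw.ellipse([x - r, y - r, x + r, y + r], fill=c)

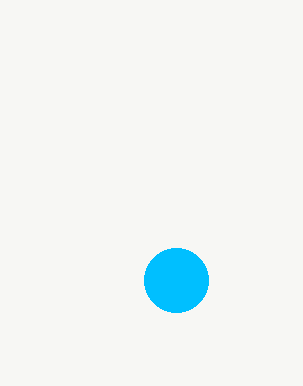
x = 176
y = 280
r = 32
c = 'deepskyblue'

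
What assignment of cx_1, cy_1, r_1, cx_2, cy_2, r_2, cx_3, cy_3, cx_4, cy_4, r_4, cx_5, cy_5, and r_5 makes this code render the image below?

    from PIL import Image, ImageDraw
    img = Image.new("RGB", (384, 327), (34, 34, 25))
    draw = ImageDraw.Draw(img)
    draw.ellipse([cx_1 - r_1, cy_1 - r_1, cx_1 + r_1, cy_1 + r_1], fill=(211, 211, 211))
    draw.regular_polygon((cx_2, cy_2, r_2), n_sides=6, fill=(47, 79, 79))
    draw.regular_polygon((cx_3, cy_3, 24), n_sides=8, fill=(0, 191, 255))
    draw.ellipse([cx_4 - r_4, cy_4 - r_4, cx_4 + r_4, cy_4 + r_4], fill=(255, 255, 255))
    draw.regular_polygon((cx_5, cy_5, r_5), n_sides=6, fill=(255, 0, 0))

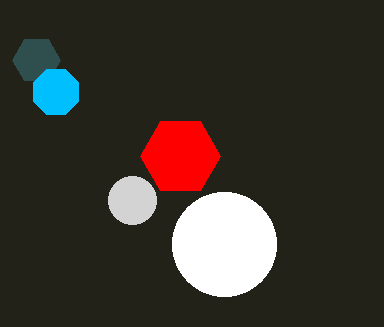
cx_1 = 132; cy_1 = 200; r_1 = 24; cx_2 = 36; cy_2 = 60; r_2 = 24; cx_3 = 56; cy_3 = 92; cx_4 = 224; cy_4 = 244; r_4 = 52; cx_5 = 180; cy_5 = 156; r_5 = 40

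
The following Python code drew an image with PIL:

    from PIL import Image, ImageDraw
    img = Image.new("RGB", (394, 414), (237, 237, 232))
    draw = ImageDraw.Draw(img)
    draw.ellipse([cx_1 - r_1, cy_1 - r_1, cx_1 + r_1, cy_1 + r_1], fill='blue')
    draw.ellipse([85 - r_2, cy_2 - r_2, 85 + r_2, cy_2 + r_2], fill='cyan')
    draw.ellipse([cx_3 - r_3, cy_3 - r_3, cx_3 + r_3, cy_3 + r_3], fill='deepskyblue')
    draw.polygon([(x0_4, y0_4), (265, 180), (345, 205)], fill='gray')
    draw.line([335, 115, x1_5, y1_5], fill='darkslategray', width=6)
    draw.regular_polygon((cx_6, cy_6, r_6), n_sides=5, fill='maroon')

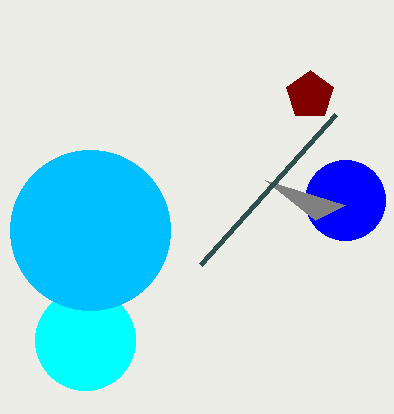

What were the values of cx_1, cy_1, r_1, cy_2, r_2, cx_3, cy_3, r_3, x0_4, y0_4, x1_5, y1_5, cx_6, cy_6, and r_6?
cx_1 = 345, cy_1 = 200, r_1 = 40, cy_2 = 340, r_2 = 50, cx_3 = 90, cy_3 = 230, r_3 = 80, x0_4 = 315, y0_4 = 220, x1_5 = 200, y1_5 = 265, cx_6 = 310, cy_6 = 95, r_6 = 25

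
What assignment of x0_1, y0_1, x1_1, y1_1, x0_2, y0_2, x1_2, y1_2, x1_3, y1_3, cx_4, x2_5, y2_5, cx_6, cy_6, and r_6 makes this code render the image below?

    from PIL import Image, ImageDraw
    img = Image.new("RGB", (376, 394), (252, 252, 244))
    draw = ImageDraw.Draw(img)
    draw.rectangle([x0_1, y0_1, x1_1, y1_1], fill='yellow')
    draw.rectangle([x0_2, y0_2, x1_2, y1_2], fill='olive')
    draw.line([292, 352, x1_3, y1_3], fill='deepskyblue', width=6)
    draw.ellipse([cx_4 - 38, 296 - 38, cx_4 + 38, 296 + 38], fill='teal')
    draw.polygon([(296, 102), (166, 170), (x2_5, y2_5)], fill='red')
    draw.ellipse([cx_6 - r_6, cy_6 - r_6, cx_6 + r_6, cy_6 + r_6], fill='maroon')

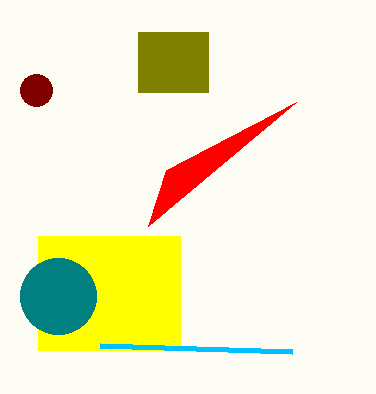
x0_1 = 38, y0_1 = 236, x1_1 = 180, y1_1 = 350, x0_2 = 138, y0_2 = 32, x1_2 = 208, y1_2 = 92, x1_3 = 100, y1_3 = 346, cx_4 = 58, x2_5 = 148, y2_5 = 226, cx_6 = 36, cy_6 = 90, r_6 = 16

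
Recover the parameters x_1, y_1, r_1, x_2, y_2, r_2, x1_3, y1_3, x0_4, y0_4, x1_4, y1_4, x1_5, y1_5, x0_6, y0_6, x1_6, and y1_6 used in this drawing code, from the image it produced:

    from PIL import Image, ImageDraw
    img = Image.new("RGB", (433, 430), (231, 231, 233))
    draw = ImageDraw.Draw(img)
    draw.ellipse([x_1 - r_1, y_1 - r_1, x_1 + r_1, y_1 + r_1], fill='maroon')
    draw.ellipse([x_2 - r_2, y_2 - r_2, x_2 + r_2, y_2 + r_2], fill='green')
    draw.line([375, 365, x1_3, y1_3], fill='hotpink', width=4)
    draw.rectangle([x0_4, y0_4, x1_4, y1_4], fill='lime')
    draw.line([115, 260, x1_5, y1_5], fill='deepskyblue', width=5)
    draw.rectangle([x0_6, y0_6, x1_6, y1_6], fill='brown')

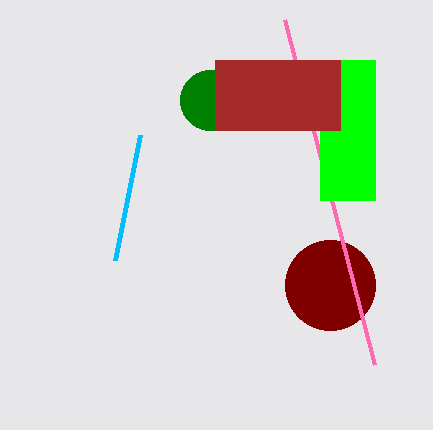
x_1 = 330, y_1 = 285, r_1 = 45, x_2 = 210, y_2 = 100, r_2 = 30, x1_3 = 285, y1_3 = 20, x0_4 = 320, y0_4 = 60, x1_4 = 375, y1_4 = 200, x1_5 = 140, y1_5 = 135, x0_6 = 215, y0_6 = 60, x1_6 = 340, y1_6 = 130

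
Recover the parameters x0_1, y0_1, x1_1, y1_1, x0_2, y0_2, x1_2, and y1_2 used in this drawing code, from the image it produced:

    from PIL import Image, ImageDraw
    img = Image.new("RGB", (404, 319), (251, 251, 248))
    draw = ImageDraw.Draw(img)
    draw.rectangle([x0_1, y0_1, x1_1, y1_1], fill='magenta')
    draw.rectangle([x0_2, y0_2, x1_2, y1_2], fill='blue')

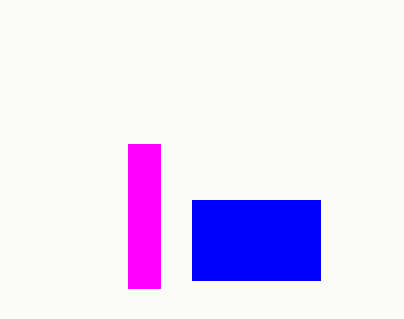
x0_1 = 128; y0_1 = 144; x1_1 = 160; y1_1 = 288; x0_2 = 192; y0_2 = 200; x1_2 = 320; y1_2 = 280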